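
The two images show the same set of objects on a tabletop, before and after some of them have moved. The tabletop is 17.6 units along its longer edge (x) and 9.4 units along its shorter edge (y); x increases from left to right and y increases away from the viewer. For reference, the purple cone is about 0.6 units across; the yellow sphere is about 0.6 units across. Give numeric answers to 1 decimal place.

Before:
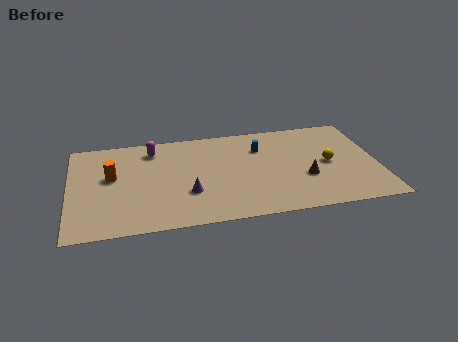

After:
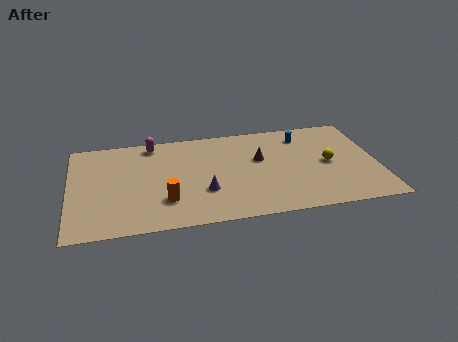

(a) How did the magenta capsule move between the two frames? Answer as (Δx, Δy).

(0.0, 0.6)

From the two frames, the magenta capsule sits at roughly (4.8, 7.7) before and (4.8, 8.3) after.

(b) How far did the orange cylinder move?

4.1

The orange cylinder moved from about (2.4, 5.4) to (5.4, 2.6), a distance of √(3.0² + 2.8²) ≈ 4.1.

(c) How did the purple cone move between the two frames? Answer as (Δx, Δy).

(0.9, 0.0)

The purple cone was at about (6.7, 3.1) and moved to about (7.6, 3.1).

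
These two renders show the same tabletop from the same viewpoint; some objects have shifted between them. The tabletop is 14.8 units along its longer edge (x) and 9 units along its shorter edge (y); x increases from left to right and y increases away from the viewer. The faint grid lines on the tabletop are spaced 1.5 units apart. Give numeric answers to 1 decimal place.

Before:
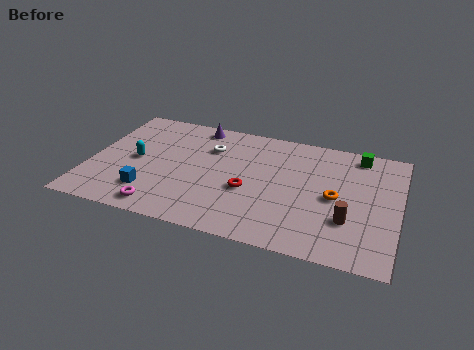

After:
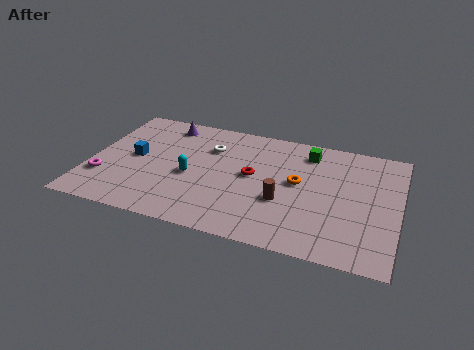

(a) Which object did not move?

the white torus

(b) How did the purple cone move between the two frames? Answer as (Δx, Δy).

(-1.5, -0.3)

The purple cone started near (4.8, 8.0) and ended near (3.3, 7.7).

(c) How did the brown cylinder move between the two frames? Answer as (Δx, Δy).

(-3.1, 0.5)

From the two frames, the brown cylinder sits at roughly (12.5, 2.8) before and (9.4, 3.3) after.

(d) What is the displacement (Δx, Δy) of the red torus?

(0.1, 1.2)

From the two frames, the red torus sits at roughly (7.7, 3.6) before and (7.8, 4.8) after.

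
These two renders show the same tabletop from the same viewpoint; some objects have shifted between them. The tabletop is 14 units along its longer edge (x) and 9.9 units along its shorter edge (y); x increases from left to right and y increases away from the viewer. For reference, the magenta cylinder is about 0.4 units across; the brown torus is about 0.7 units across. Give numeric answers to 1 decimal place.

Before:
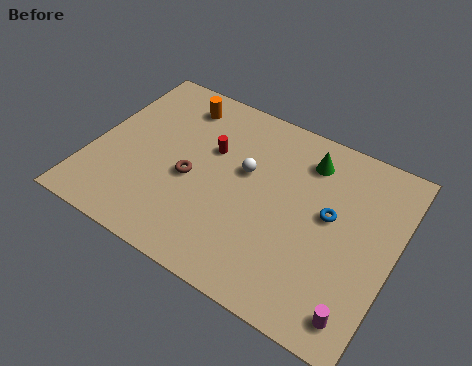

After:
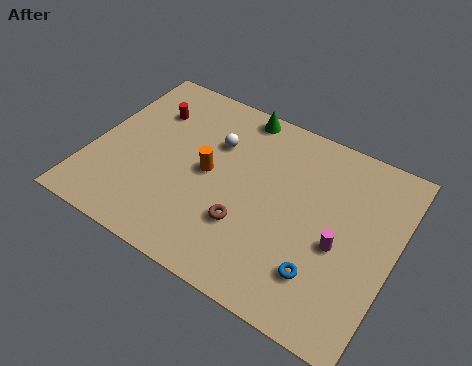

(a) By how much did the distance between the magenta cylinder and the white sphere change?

-0.7

Before: roughly 7.4 units apart; after: 6.7. That's 0.7 units closer together.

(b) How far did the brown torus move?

3.0

The brown torus moved from about (4.7, 4.3) to (7.5, 3.1), a distance of √(2.8² + 1.2²) ≈ 3.0.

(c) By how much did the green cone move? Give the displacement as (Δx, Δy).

(-3.4, 1.1)

The green cone was at about (9.6, 7.9) and moved to about (6.2, 9.0).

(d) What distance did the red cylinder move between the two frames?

3.2

From (5.3, 6.3) to (2.2, 7.2), the red cylinder covered √(3.1² + 0.9²) ≈ 3.2 units.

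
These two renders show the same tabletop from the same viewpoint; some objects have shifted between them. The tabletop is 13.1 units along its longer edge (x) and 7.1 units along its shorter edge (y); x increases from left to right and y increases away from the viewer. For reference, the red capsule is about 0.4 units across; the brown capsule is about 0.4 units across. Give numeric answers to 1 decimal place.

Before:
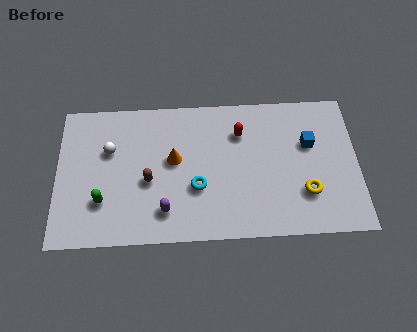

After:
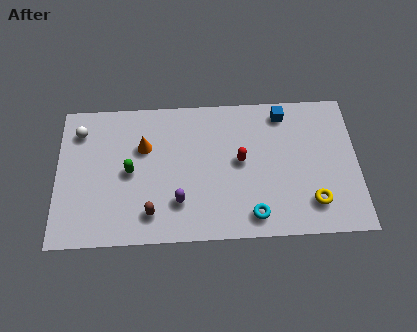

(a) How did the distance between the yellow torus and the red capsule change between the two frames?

-0.4

Before: roughly 4.2 units apart; after: 3.8. That's 0.4 units closer together.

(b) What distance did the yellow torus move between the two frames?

0.6

From (10.8, 2.1) to (11.1, 1.6), the yellow torus covered √(0.3² + 0.5²) ≈ 0.6 units.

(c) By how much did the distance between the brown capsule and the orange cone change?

+1.8

They were about 1.5 units apart before and 3.3 after — 1.8 units further apart.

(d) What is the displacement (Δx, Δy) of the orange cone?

(-1.3, 0.7)

The orange cone started near (5.1, 4.0) and ended near (3.8, 4.7).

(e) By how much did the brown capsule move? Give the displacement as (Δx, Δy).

(0.1, -1.6)

From the two frames, the brown capsule sits at roughly (4.0, 3.0) before and (4.1, 1.4) after.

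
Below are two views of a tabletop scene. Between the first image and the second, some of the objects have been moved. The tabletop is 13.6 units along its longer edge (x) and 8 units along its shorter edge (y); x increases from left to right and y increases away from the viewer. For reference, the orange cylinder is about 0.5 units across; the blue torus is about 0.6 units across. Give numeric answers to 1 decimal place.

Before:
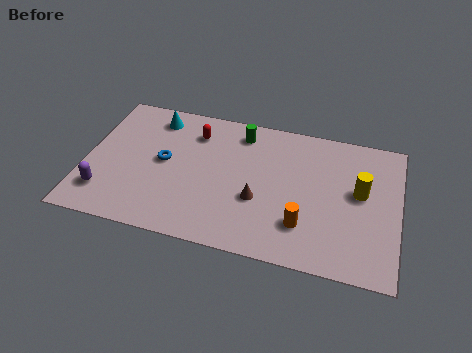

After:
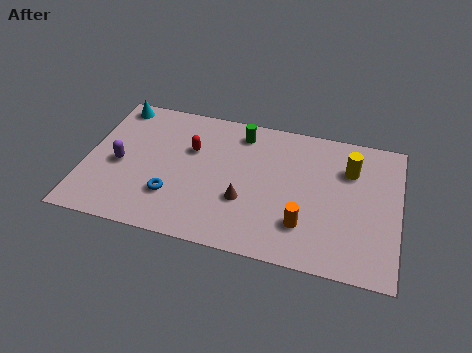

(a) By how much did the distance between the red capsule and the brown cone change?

-0.9

Before: roughly 4.4 units apart; after: 3.5. That's 0.9 units closer together.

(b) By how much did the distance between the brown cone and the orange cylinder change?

+0.5

Before: roughly 2.2 units apart; after: 2.7. That's 0.5 units further apart.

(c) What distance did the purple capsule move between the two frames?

1.9

From (1.0, 1.8) to (1.5, 3.6), the purple capsule covered √(0.5² + 1.8²) ≈ 1.9 units.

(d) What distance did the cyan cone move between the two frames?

1.8

The cyan cone was near (2.8, 6.7) before and (1.0, 7.1) after, so it travelled √(1.8² + 0.4²) ≈ 1.8 units.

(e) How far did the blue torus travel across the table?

2.0

The blue torus was near (3.4, 4.2) before and (3.9, 2.3) after, so it travelled √(0.5² + 1.9²) ≈ 2.0 units.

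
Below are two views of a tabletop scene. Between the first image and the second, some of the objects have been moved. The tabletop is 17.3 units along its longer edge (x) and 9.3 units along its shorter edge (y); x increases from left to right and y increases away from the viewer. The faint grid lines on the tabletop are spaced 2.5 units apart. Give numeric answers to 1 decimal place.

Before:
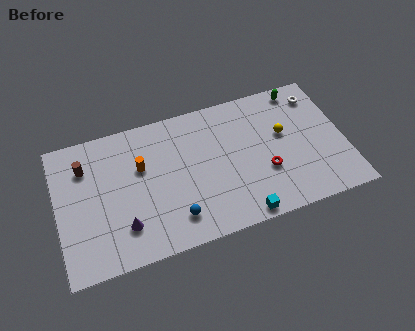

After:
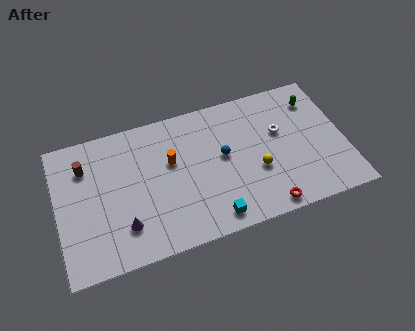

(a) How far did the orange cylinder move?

1.8

The orange cylinder was near (5.1, 5.9) before and (6.9, 5.7) after, so it travelled √(1.8² + 0.2²) ≈ 1.8 units.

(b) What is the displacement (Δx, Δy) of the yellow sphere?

(-1.8, -2.0)

The yellow sphere started near (13.7, 5.5) and ended near (11.9, 3.5).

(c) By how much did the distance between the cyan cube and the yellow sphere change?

-1.9

They were about 5.6 units apart before and 3.7 after — 1.9 units closer together.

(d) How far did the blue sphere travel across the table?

4.5

The blue sphere moved from about (6.8, 1.9) to (10.0, 5.1), a distance of √(3.2² + 3.2²) ≈ 4.5.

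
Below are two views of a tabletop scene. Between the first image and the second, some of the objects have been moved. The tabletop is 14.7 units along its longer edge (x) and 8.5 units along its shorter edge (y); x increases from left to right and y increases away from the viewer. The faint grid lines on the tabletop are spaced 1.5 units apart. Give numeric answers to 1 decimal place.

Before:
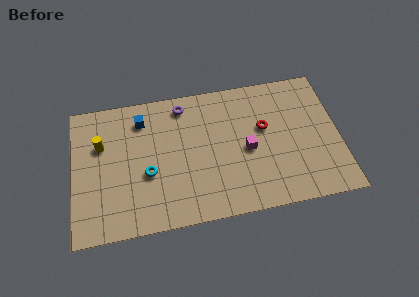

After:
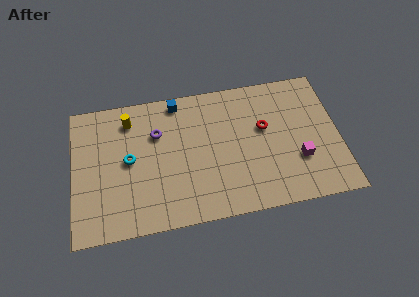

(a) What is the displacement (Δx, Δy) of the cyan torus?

(-1.0, 1.0)

The cyan torus was at about (4.1, 3.4) and moved to about (3.1, 4.4).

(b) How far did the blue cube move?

2.2

From (3.9, 6.8) to (5.9, 7.6), the blue cube covered √(2.0² + 0.8²) ≈ 2.2 units.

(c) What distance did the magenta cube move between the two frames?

3.0

From (9.6, 3.9) to (12.4, 2.8), the magenta cube covered √(2.8² + 1.1²) ≈ 3.0 units.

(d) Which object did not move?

the red torus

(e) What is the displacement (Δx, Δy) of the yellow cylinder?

(1.6, 1.3)

From the two frames, the yellow cylinder sits at roughly (1.6, 5.6) before and (3.2, 6.9) after.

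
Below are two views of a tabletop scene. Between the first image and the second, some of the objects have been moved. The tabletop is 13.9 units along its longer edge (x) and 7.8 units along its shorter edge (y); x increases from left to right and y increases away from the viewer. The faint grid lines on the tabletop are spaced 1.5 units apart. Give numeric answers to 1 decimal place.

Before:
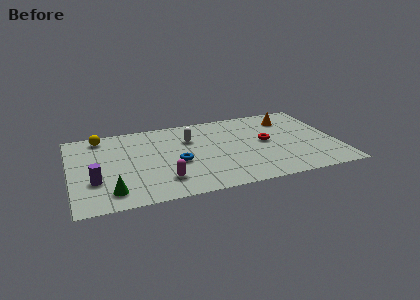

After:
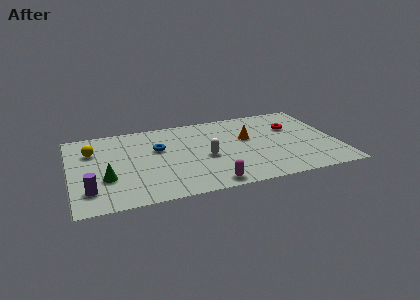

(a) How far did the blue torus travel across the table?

1.8

From (5.5, 3.3) to (4.6, 4.9), the blue torus covered √(0.9² + 1.6²) ≈ 1.8 units.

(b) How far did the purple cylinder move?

0.9

The purple cylinder was near (1.2, 2.6) before and (0.9, 1.8) after, so it travelled √(0.3² + 0.8²) ≈ 0.9 units.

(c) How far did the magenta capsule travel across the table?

2.5

From (4.7, 1.8) to (7.0, 0.8), the magenta capsule covered √(2.3² + 1.0²) ≈ 2.5 units.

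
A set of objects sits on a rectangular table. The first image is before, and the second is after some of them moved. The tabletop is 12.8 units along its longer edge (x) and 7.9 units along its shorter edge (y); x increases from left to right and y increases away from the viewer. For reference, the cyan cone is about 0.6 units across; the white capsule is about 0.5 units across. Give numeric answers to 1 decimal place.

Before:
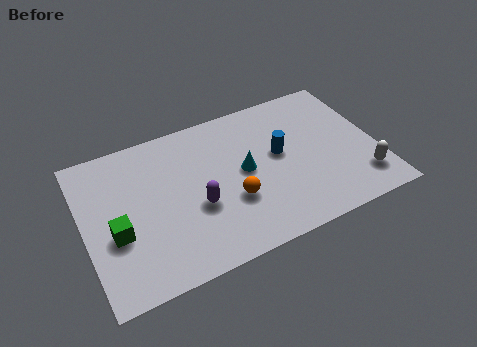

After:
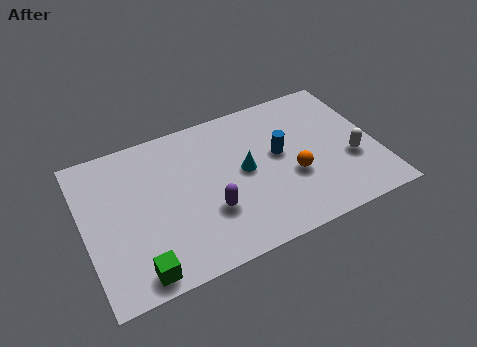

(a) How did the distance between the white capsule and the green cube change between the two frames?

-0.9

The distance was about 10.7 in the first image and 9.8 in the second, so they moved 0.9 units closer together.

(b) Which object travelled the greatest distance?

the orange sphere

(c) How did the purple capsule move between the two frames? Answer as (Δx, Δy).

(0.5, -0.5)

From the two frames, the purple capsule sits at roughly (4.8, 3.1) before and (5.3, 2.6) after.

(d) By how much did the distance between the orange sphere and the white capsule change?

-3.1

They were about 5.7 units apart before and 2.6 after — 3.1 units closer together.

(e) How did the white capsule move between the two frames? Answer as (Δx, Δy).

(-0.3, 1.2)

The white capsule started near (11.9, 1.7) and ended near (11.6, 2.9).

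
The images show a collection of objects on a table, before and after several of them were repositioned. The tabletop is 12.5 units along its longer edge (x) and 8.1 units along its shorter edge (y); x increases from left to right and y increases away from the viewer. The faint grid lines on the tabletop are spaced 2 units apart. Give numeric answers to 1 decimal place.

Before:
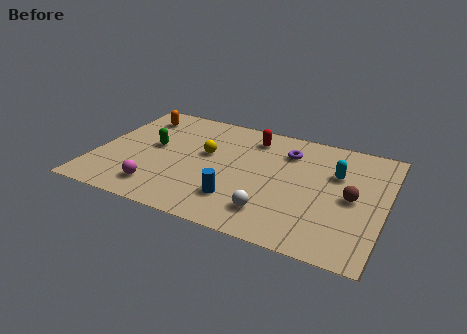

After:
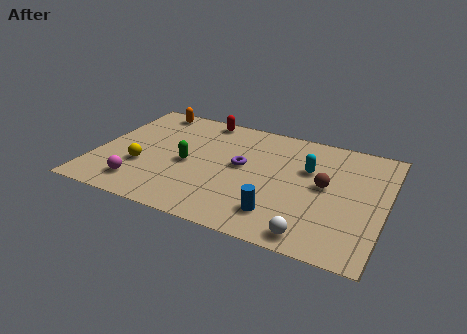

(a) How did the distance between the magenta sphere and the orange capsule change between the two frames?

+0.5

Before: roughly 5.2 units apart; after: 5.7. That's 0.5 units further apart.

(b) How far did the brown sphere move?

1.3

The brown sphere moved from about (11.1, 3.9) to (9.9, 4.3), a distance of √(1.2² + 0.4²) ≈ 1.3.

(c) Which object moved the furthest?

the yellow sphere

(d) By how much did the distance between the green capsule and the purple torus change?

-3.5

The distance was about 5.9 in the first image and 2.4 in the second, so they moved 3.5 units closer together.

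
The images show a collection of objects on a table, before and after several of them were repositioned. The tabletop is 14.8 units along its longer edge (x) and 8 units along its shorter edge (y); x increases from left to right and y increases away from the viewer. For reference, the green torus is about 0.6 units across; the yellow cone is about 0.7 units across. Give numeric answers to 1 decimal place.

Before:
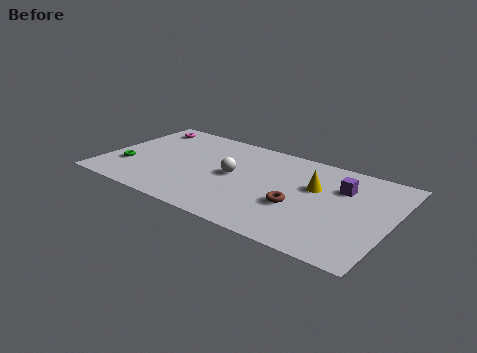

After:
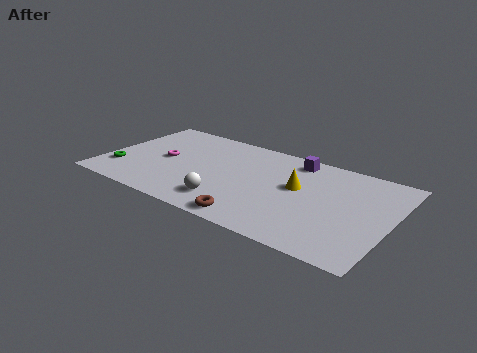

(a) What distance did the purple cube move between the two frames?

2.9

The purple cube moved from about (12.1, 5.6) to (9.5, 6.9), a distance of √(2.6² + 1.3²) ≈ 2.9.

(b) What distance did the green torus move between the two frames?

0.5

The green torus moved from about (1.3, 2.5) to (1.0, 2.1), a distance of √(0.3² + 0.4²) ≈ 0.5.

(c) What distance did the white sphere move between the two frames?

2.4

From (6.7, 4.1) to (6.8, 1.7), the white sphere covered √(0.1² + 2.4²) ≈ 2.4 units.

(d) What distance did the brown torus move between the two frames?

2.8

The brown torus moved from about (10.2, 3.0) to (8.3, 0.9), a distance of √(1.9² + 2.1²) ≈ 2.8.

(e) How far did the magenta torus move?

3.1

From (1.4, 6.7) to (3.0, 4.0), the magenta torus covered √(1.6² + 2.7²) ≈ 3.1 units.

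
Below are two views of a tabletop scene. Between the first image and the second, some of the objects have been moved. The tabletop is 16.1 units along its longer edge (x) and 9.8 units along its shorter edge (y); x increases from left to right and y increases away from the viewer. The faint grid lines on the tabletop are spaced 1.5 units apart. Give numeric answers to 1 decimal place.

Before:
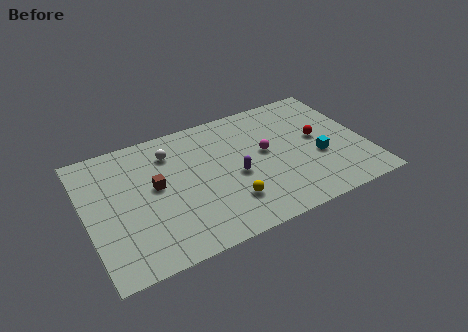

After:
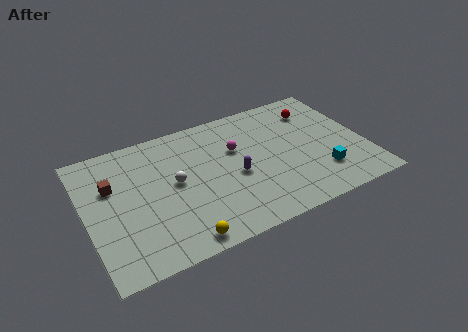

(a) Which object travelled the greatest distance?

the yellow sphere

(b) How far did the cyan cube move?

1.3

The cyan cube moved from about (13.3, 3.8) to (13.3, 2.5), a distance of √(0.0² + 1.3²) ≈ 1.3.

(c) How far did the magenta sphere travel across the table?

1.8

The magenta sphere moved from about (10.4, 5.4) to (8.8, 6.3), a distance of √(1.6² + 0.9²) ≈ 1.8.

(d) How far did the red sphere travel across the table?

2.3

The red sphere was near (13.5, 5.3) before and (13.7, 7.6) after, so it travelled √(0.2² + 2.3²) ≈ 2.3 units.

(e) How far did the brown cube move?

2.6

The brown cube was near (4.0, 5.4) before and (1.6, 6.4) after, so it travelled √(2.4² + 1.0²) ≈ 2.6 units.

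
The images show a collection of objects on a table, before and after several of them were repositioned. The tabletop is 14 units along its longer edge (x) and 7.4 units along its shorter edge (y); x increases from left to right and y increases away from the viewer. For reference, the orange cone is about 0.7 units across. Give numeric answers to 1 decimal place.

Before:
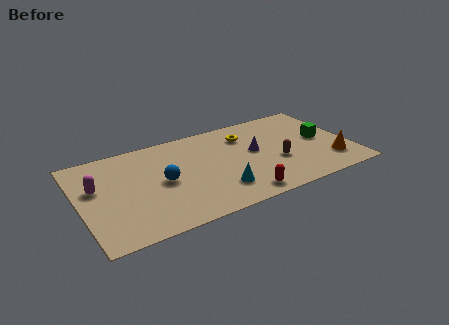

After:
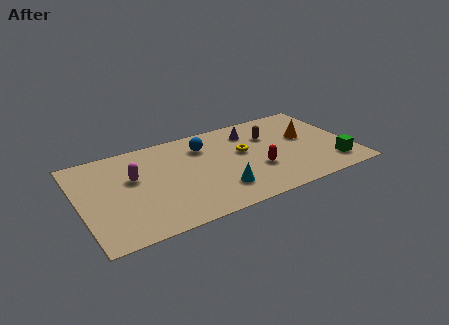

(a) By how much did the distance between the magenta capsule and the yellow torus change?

-2.3

The distance was about 8.0 in the first image and 5.7 in the second, so they moved 2.3 units closer together.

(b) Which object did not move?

the cyan cone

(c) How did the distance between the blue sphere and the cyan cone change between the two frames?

+0.6

They were about 3.2 units apart before and 3.8 after — 0.6 units further apart.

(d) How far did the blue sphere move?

3.1

The blue sphere moved from about (4.2, 3.6) to (6.6, 5.6), a distance of √(2.4² + 2.0²) ≈ 3.1.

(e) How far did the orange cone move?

2.7

From (12.8, 1.8) to (11.8, 4.3), the orange cone covered √(1.0² + 2.5²) ≈ 2.7 units.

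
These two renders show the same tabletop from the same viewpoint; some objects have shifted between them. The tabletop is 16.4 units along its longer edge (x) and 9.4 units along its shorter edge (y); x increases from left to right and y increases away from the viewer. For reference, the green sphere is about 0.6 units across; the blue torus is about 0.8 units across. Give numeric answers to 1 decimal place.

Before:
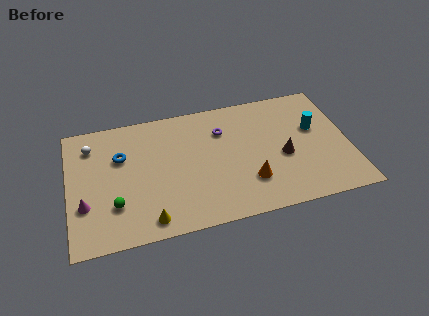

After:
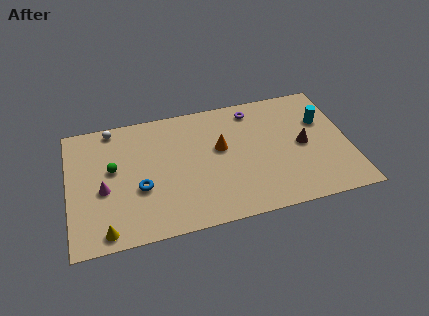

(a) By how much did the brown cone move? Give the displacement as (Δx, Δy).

(1.2, 0.6)

From the two frames, the brown cone sits at roughly (12.5, 4.0) before and (13.7, 4.6) after.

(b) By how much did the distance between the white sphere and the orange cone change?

-3.3

They were about 10.2 units apart before and 6.9 after — 3.3 units closer together.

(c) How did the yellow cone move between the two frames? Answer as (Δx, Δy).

(-2.5, -0.2)

From the two frames, the yellow cone sits at roughly (4.5, 1.2) before and (2.0, 1.0) after.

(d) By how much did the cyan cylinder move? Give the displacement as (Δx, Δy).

(0.5, 0.5)

The cyan cylinder was at about (14.5, 5.7) and moved to about (15.0, 6.2).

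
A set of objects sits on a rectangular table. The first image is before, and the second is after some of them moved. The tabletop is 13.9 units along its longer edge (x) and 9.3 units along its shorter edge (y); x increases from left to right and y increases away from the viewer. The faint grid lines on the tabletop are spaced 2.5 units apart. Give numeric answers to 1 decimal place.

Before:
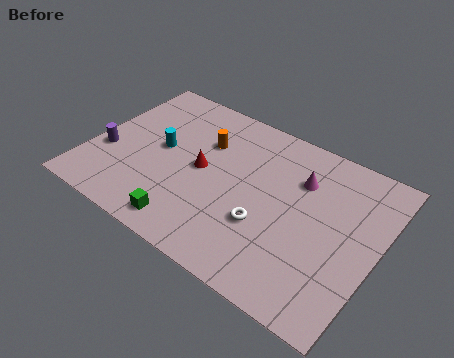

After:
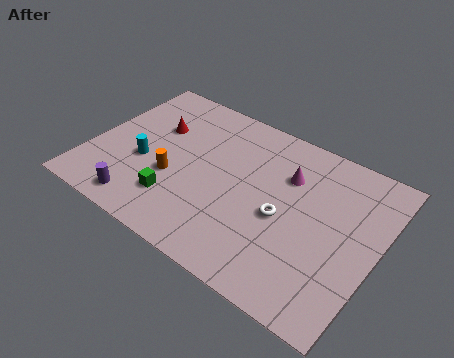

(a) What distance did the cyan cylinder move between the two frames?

1.3

From (3.3, 4.9) to (2.7, 3.7), the cyan cylinder covered √(0.6² + 1.2²) ≈ 1.3 units.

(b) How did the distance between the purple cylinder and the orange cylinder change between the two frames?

-2.7

The distance was about 5.2 in the first image and 2.5 in the second, so they moved 2.7 units closer together.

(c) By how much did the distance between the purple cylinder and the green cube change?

-3.1

They were about 5.0 units apart before and 1.9 after — 3.1 units closer together.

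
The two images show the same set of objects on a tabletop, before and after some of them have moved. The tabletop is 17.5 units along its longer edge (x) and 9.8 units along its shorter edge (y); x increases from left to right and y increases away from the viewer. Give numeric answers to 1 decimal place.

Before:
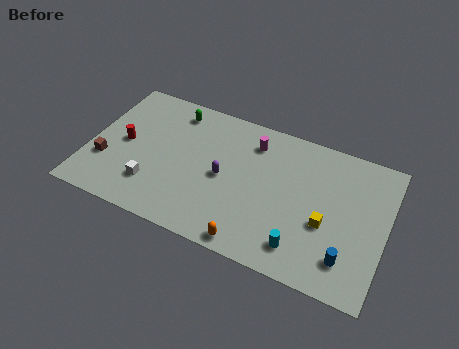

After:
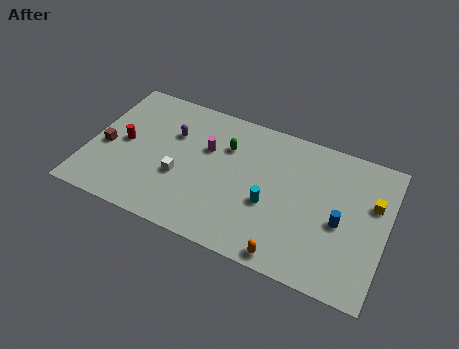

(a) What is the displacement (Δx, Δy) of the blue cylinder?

(-0.6, 2.2)

The blue cylinder was at about (15.5, 2.1) and moved to about (14.9, 4.3).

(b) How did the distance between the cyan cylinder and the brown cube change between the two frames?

-2.1

They were about 11.9 units apart before and 9.8 after — 2.1 units closer together.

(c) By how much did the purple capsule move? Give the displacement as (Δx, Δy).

(-3.3, 1.9)

The purple capsule started near (8.0, 4.7) and ended near (4.7, 6.6).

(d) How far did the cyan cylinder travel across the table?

3.0

The cyan cylinder was near (12.9, 1.8) before and (10.8, 3.9) after, so it travelled √(2.1² + 2.1²) ≈ 3.0 units.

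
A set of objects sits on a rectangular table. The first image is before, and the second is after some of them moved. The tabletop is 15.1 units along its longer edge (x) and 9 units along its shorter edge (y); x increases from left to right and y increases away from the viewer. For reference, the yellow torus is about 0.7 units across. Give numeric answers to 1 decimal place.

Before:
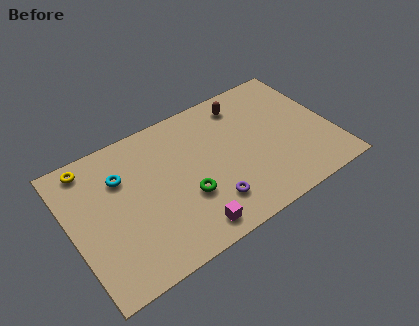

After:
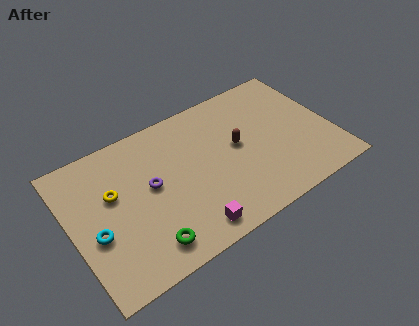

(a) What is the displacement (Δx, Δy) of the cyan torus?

(-1.9, -2.7)

The cyan torus was at about (3.1, 6.3) and moved to about (1.2, 3.6).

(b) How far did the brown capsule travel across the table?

2.7

The brown capsule moved from about (10.5, 7.5) to (9.7, 4.9), a distance of √(0.8² + 2.6²) ≈ 2.7.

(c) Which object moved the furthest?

the purple torus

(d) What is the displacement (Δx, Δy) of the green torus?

(-2.6, -1.7)

From the two frames, the green torus sits at roughly (6.4, 3.2) before and (3.8, 1.5) after.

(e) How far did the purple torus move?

4.1

From (7.6, 2.1) to (4.6, 4.9), the purple torus covered √(3.0² + 2.8²) ≈ 4.1 units.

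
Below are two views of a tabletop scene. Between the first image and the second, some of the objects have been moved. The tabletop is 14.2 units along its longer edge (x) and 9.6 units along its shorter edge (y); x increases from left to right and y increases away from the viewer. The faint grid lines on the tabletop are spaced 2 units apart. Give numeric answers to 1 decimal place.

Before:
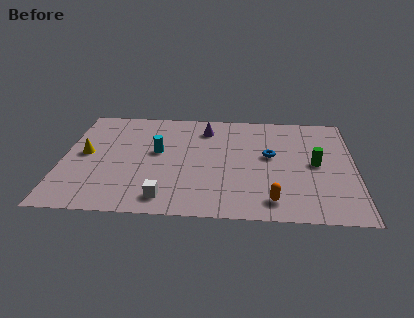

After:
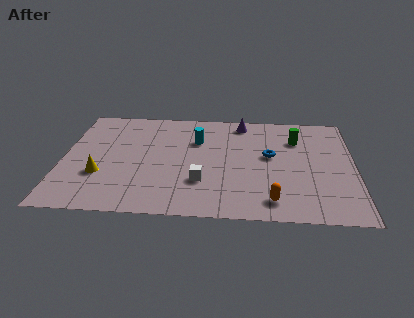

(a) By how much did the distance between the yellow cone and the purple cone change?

+2.2

They were about 6.4 units apart before and 8.6 after — 2.2 units further apart.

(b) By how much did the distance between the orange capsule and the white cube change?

-1.4

Before: roughly 5.1 units apart; after: 3.7. That's 1.4 units closer together.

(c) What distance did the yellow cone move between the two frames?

2.0

The yellow cone moved from about (1.1, 5.0) to (1.9, 3.2), a distance of √(0.8² + 1.8²) ≈ 2.0.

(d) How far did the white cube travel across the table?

2.3

The white cube was near (5.1, 1.4) before and (6.8, 2.9) after, so it travelled √(1.7² + 1.5²) ≈ 2.3 units.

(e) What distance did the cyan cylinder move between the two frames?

2.2

The cyan cylinder moved from about (4.6, 5.4) to (6.5, 6.6), a distance of √(1.9² + 1.2²) ≈ 2.2.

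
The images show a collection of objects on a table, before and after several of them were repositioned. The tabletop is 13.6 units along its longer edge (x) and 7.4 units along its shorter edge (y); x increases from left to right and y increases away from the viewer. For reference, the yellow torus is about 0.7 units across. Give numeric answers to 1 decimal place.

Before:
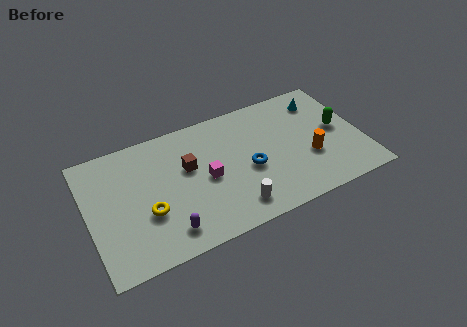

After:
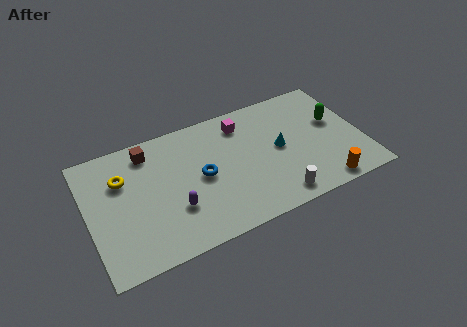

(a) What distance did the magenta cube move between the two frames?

3.3

The magenta cube was near (5.8, 3.5) before and (7.9, 6.0) after, so it travelled √(2.1² + 2.5²) ≈ 3.3 units.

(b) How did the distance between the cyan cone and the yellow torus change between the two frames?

-1.8

The distance was about 9.6 in the first image and 7.8 in the second, so they moved 1.8 units closer together.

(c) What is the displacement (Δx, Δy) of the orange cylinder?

(0.4, -1.9)

The orange cylinder was at about (10.9, 2.7) and moved to about (11.3, 0.8).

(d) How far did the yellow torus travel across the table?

2.6

The yellow torus moved from about (2.8, 2.7) to (1.8, 5.1), a distance of √(1.0² + 2.4²) ≈ 2.6.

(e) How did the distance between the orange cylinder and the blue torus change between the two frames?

+3.4

They were about 3.0 units apart before and 6.4 after — 3.4 units further apart.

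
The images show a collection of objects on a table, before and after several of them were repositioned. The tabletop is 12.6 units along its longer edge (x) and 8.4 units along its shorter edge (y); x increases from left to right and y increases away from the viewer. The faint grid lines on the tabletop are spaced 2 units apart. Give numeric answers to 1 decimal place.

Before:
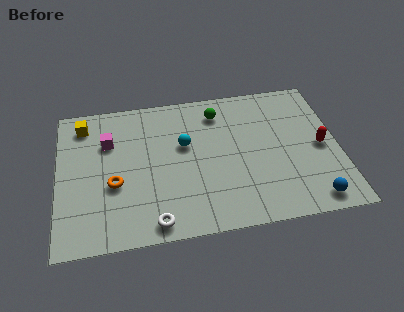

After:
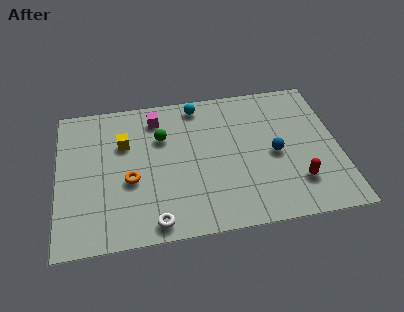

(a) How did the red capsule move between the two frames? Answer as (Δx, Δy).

(-1.2, -1.9)

The red capsule was at about (11.8, 4.0) and moved to about (10.6, 2.1).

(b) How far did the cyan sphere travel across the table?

2.4

The cyan sphere moved from about (5.7, 5.1) to (6.4, 7.4), a distance of √(0.7² + 2.3²) ≈ 2.4.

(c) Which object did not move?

the white torus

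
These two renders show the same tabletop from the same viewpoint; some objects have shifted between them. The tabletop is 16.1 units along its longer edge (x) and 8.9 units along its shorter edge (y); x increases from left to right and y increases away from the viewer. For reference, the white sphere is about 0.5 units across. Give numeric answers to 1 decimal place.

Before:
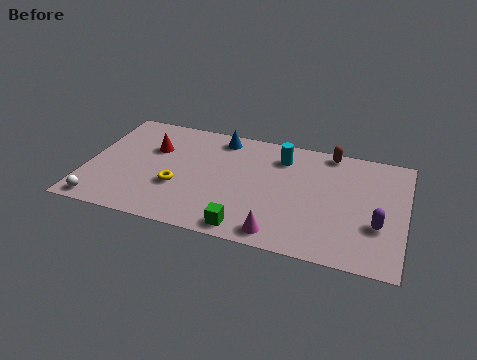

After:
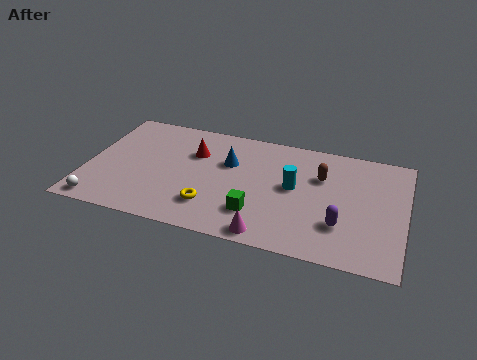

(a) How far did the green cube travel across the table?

1.4

The green cube moved from about (8.4, 1.0) to (8.8, 2.3), a distance of √(0.4² + 1.3²) ≈ 1.4.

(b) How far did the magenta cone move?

0.5

The magenta cone moved from about (10.0, 1.1) to (9.5, 0.9), a distance of √(0.5² + 0.2²) ≈ 0.5.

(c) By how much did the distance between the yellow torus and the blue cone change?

-1.2

The distance was about 4.8 in the first image and 3.6 in the second, so they moved 1.2 units closer together.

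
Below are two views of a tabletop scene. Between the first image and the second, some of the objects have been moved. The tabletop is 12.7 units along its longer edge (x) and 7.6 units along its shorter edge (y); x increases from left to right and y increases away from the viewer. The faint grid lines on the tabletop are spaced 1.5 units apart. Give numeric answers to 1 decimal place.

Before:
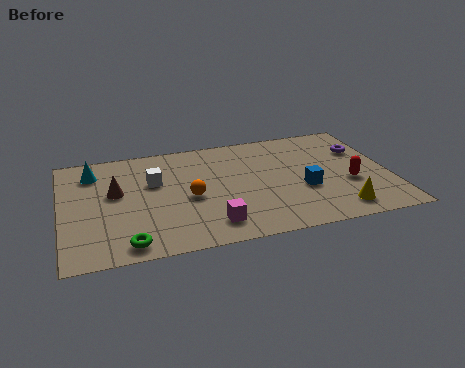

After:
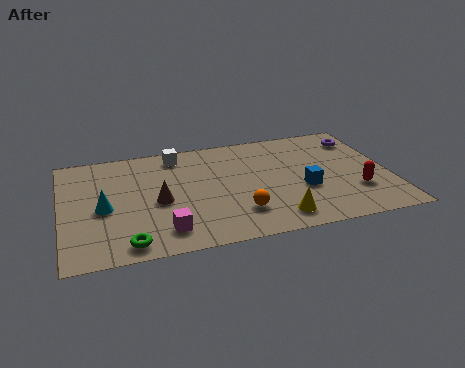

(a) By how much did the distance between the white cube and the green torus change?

+1.9

The distance was about 4.1 in the first image and 6.0 in the second, so they moved 1.9 units further apart.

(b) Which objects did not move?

the green torus and the blue cube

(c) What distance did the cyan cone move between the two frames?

2.6

From (1.3, 6.0) to (1.6, 3.4), the cyan cone covered √(0.3² + 2.6²) ≈ 2.6 units.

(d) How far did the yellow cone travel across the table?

2.4

The yellow cone moved from about (10.5, 1.2) to (8.1, 1.2), a distance of √(2.4² + 0.0²) ≈ 2.4.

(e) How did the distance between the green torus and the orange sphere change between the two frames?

+0.9

The distance was about 3.5 in the first image and 4.4 in the second, so they moved 0.9 units further apart.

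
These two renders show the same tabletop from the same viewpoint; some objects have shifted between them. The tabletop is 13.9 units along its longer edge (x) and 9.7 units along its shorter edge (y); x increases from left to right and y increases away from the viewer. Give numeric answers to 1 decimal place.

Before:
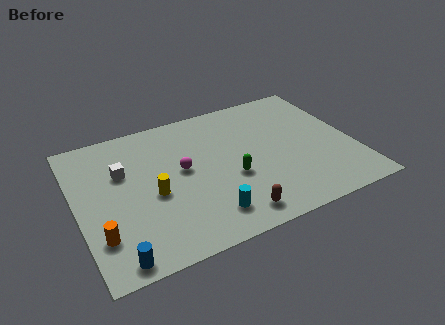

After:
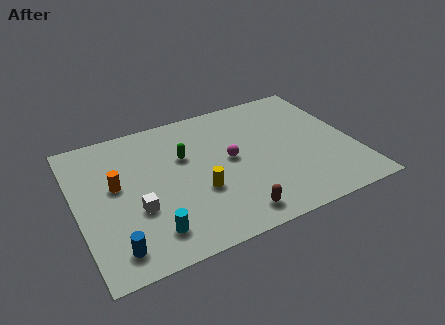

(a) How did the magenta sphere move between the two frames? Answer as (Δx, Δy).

(2.4, -0.2)

The magenta sphere started near (5.3, 5.3) and ended near (7.7, 5.1).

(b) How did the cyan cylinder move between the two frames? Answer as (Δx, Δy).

(-2.8, 0.0)

The cyan cylinder was at about (6.1, 1.8) and moved to about (3.3, 1.8).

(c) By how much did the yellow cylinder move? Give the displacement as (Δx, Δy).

(2.2, -0.7)

The yellow cylinder was at about (3.7, 4.2) and moved to about (5.9, 3.5).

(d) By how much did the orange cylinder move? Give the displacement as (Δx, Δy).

(1.1, 3.0)

The orange cylinder was at about (0.9, 2.5) and moved to about (2.0, 5.5).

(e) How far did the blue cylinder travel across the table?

0.6

The blue cylinder was near (1.5, 0.9) before and (1.5, 1.5) after, so it travelled √(0.0² + 0.6²) ≈ 0.6 units.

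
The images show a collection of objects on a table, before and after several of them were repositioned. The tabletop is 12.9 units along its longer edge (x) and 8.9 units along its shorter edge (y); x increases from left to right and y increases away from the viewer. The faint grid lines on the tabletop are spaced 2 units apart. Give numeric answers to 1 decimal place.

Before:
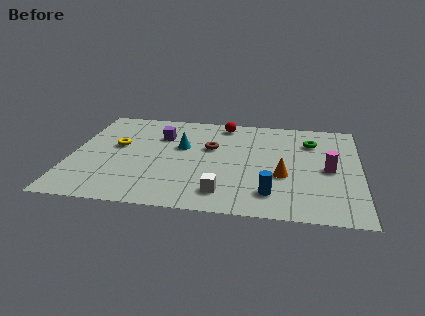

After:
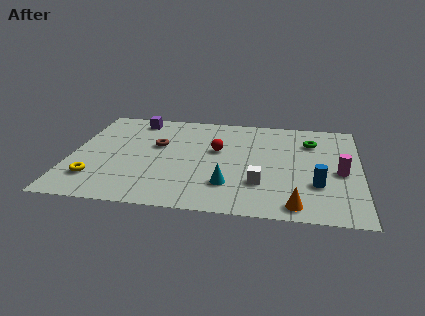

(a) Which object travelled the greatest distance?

the cyan cone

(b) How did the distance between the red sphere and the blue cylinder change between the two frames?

-1.3

They were about 6.4 units apart before and 5.1 after — 1.3 units closer together.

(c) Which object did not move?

the green torus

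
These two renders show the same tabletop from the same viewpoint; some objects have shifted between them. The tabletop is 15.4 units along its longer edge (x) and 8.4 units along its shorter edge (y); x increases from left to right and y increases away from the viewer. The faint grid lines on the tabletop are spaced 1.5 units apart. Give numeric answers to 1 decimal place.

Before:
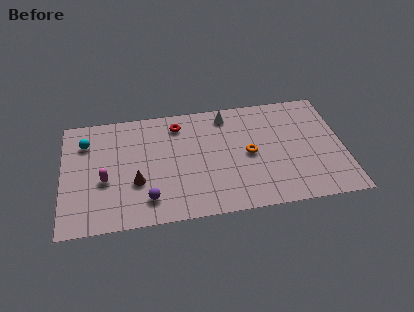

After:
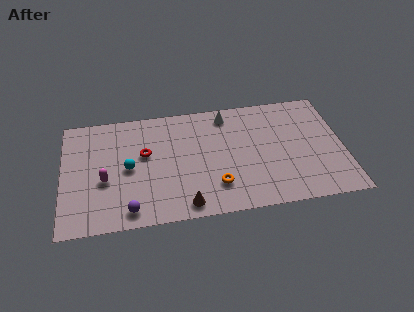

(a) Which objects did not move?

the white cone and the magenta capsule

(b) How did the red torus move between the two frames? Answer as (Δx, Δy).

(-1.9, -1.9)

The red torus was at about (6.4, 6.9) and moved to about (4.5, 5.0).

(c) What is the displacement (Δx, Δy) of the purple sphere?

(-1.0, -0.6)

The purple sphere was at about (4.6, 1.7) and moved to about (3.6, 1.1).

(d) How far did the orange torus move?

2.8

The orange torus moved from about (10.2, 4.1) to (8.3, 2.1), a distance of √(1.9² + 2.0²) ≈ 2.8.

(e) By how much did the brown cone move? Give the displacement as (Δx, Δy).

(2.6, -2.0)

From the two frames, the brown cone sits at roughly (4.0, 3.0) before and (6.6, 1.0) after.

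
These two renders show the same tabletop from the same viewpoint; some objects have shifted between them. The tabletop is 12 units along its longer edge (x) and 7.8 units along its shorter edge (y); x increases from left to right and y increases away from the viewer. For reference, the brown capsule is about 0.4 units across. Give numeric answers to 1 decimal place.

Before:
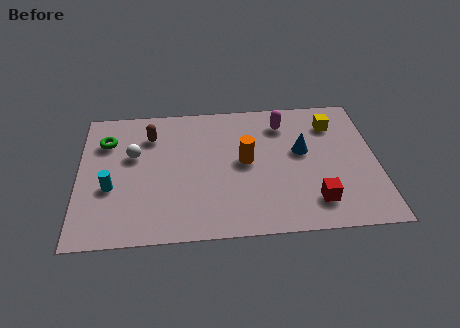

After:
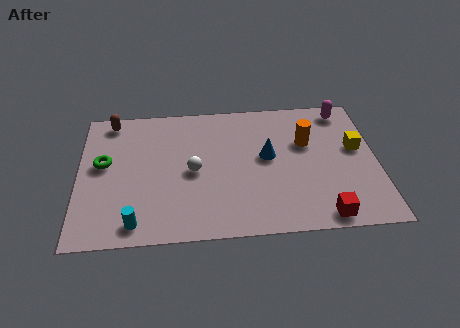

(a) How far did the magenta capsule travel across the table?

2.6

The magenta capsule was near (8.3, 6.2) before and (10.8, 6.8) after, so it travelled √(2.5² + 0.6²) ≈ 2.6 units.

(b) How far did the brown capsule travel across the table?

1.9

From (2.9, 5.9) to (1.3, 6.9), the brown capsule covered √(1.6² + 1.0²) ≈ 1.9 units.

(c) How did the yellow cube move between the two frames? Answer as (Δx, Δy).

(0.9, -1.5)

The yellow cube was at about (10.3, 6.0) and moved to about (11.2, 4.5).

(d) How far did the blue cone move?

1.4

The blue cone was near (9.0, 4.5) before and (7.6, 4.3) after, so it travelled √(1.4² + 0.2²) ≈ 1.4 units.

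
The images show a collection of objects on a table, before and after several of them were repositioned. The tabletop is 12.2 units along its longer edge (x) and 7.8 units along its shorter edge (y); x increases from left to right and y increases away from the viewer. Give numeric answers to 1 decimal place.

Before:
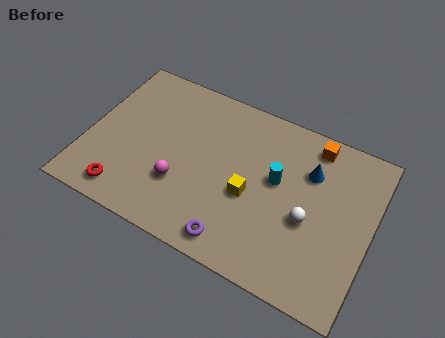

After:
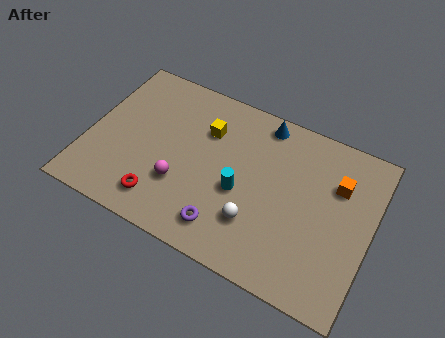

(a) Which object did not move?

the magenta sphere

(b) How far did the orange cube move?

1.8

The orange cube was near (9.4, 6.8) before and (10.6, 5.4) after, so it travelled √(1.2² + 1.4²) ≈ 1.8 units.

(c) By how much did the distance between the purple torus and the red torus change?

-2.0

They were about 4.8 units apart before and 2.8 after — 2.0 units closer together.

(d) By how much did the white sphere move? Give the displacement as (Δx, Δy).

(-2.1, -1.1)

The white sphere started near (9.6, 3.3) and ended near (7.5, 2.2).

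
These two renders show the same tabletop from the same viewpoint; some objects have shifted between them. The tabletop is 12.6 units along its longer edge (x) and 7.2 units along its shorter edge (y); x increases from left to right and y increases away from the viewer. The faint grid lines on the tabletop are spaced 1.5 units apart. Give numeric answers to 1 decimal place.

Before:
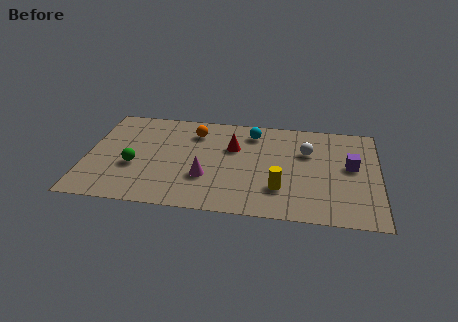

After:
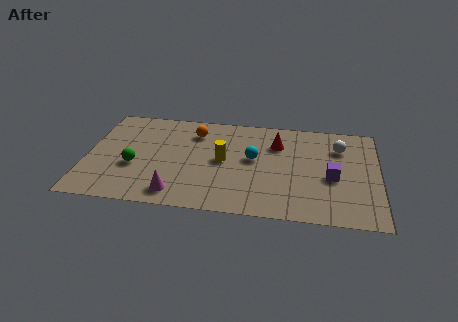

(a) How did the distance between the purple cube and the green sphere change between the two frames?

-0.9

The distance was about 9.4 in the first image and 8.5 in the second, so they moved 0.9 units closer together.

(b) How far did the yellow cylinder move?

3.0

From (8.4, 2.0) to (5.9, 3.7), the yellow cylinder covered √(2.5² + 1.7²) ≈ 3.0 units.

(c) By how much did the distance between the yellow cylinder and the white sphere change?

+2.2

They were about 3.0 units apart before and 5.2 after — 2.2 units further apart.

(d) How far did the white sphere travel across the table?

1.5

The white sphere was near (9.5, 4.8) before and (10.9, 5.3) after, so it travelled √(1.4² + 0.5²) ≈ 1.5 units.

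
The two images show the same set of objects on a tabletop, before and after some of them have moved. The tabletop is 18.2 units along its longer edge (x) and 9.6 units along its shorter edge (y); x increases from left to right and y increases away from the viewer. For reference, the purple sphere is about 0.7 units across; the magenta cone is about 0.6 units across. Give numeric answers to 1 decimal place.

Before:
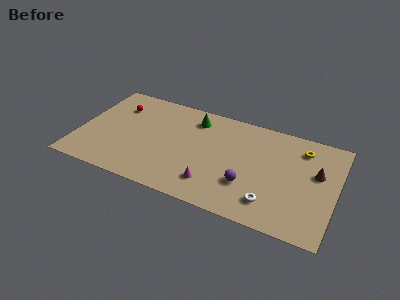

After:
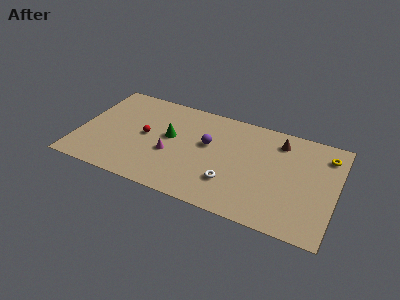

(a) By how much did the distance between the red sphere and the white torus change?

-5.9

They were about 12.6 units apart before and 6.7 after — 5.9 units closer together.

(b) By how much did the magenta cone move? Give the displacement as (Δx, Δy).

(-3.2, 1.7)

The magenta cone started near (9.8, 2.1) and ended near (6.6, 3.8).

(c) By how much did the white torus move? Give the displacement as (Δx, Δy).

(-2.9, 0.7)

The white torus was at about (13.9, 2.0) and moved to about (11.0, 2.7).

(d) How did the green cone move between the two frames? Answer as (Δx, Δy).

(-1.5, -2.4)

From the two frames, the green cone sits at roughly (7.9, 7.8) before and (6.4, 5.4) after.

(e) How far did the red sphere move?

3.2

The red sphere was near (2.4, 7.1) before and (4.7, 4.9) after, so it travelled √(2.3² + 2.2²) ≈ 3.2 units.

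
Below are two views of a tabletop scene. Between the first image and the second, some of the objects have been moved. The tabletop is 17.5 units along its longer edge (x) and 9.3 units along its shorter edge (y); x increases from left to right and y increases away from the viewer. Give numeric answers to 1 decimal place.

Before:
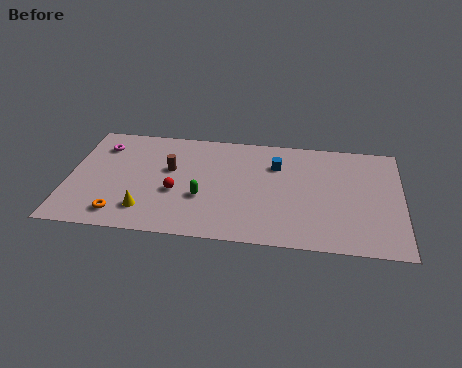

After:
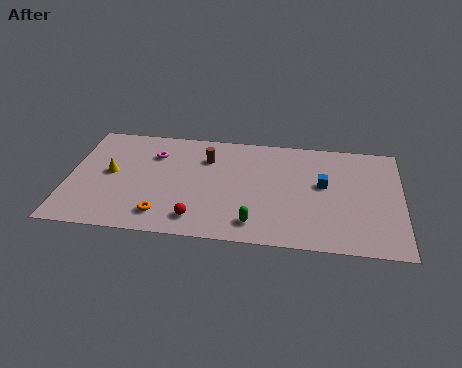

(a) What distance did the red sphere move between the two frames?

2.4

The red sphere moved from about (5.7, 3.7) to (6.9, 1.6), a distance of √(1.2² + 2.1²) ≈ 2.4.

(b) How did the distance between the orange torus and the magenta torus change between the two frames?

-0.7

Before: roughly 5.8 units apart; after: 5.1. That's 0.7 units closer together.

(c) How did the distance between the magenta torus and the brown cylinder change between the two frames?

-1.2

They were about 4.0 units apart before and 2.8 after — 1.2 units closer together.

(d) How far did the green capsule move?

3.3

The green capsule moved from about (7.1, 3.4) to (9.9, 1.6), a distance of √(2.8² + 1.8²) ≈ 3.3.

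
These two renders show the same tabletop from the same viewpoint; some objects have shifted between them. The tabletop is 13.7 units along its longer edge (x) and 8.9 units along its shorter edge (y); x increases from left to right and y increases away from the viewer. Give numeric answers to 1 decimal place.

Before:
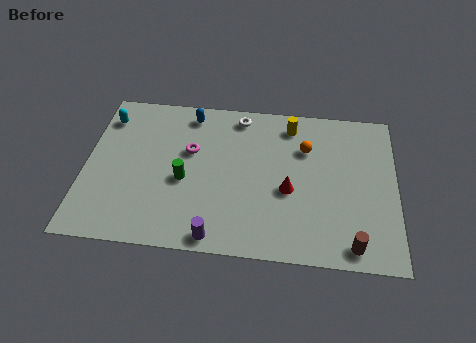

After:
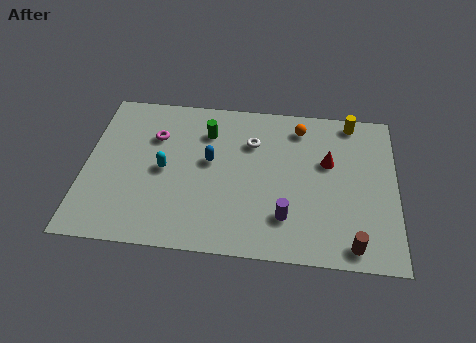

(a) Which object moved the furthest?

the cyan capsule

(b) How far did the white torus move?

1.6

From (6.7, 7.8) to (7.3, 6.3), the white torus covered √(0.6² + 1.5²) ≈ 1.6 units.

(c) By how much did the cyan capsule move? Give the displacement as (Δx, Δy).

(2.7, -2.8)

The cyan capsule was at about (0.8, 7.1) and moved to about (3.5, 4.3).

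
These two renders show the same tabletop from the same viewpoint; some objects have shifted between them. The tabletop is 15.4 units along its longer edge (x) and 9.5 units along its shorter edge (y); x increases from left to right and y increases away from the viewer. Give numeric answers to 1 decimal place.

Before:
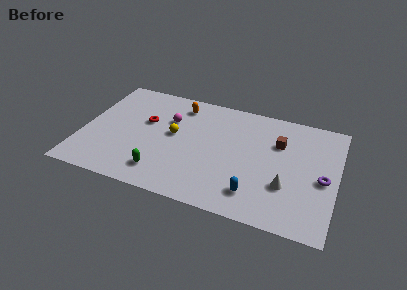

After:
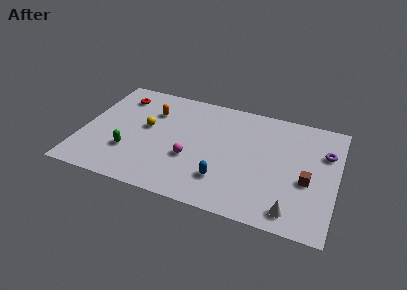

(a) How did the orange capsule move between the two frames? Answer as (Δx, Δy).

(-1.6, -1.1)

The orange capsule started near (5.6, 7.9) and ended near (4.0, 6.8).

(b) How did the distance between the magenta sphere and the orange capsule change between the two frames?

+2.7

The distance was about 1.6 in the first image and 4.3 in the second, so they moved 2.7 units further apart.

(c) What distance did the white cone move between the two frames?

1.9

The white cone moved from about (12.5, 3.1) to (13.0, 1.3), a distance of √(0.5² + 1.8²) ≈ 1.9.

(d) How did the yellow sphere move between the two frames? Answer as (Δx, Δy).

(-1.7, 0.1)

The yellow sphere started near (5.5, 5.2) and ended near (3.8, 5.3).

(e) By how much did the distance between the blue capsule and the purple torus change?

+2.5

The distance was about 4.6 in the first image and 7.1 in the second, so they moved 2.5 units further apart.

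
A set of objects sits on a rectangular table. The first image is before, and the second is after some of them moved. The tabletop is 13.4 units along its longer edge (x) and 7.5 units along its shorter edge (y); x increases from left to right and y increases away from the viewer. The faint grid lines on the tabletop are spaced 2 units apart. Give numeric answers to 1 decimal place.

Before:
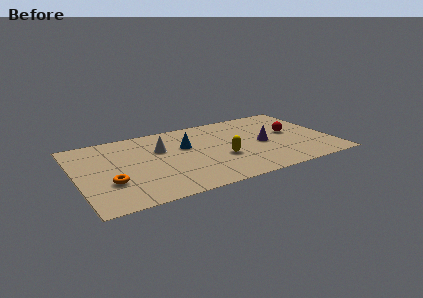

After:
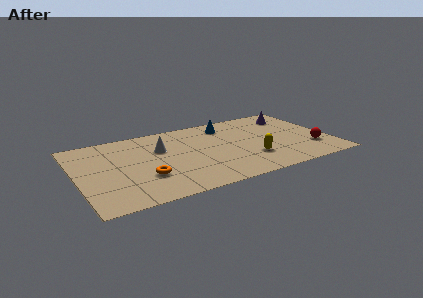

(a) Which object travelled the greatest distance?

the purple cone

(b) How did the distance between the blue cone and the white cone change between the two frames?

+2.6

They were about 1.3 units apart before and 3.9 after — 2.6 units further apart.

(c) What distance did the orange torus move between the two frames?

1.8

From (1.6, 2.5) to (3.4, 2.4), the orange torus covered √(1.8² + 0.1²) ≈ 1.8 units.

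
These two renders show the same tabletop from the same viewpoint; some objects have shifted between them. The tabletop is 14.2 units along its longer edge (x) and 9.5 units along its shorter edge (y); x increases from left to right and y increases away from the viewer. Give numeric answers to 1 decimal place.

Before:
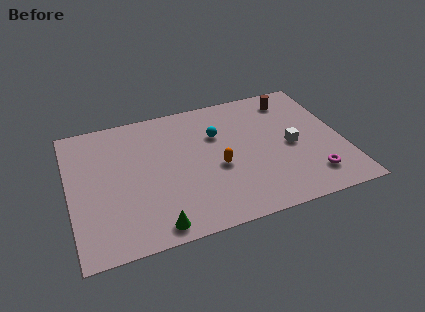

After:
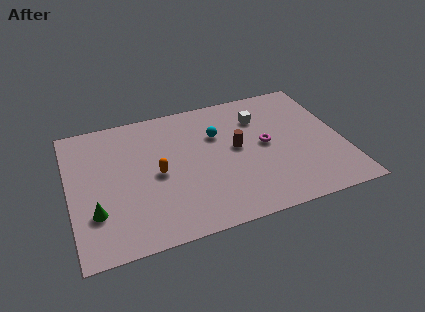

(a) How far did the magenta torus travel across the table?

3.7

The magenta torus was near (12.3, 1.9) before and (10.2, 4.9) after, so it travelled √(2.1² + 3.0²) ≈ 3.7 units.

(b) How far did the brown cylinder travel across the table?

4.3

The brown cylinder was near (11.9, 7.9) before and (8.7, 5.1) after, so it travelled √(3.2² + 2.8²) ≈ 4.3 units.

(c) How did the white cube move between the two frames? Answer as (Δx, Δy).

(-1.4, 2.6)

The white cube started near (11.5, 4.4) and ended near (10.1, 7.0).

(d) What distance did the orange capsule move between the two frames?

3.1

The orange capsule was near (7.6, 4.0) before and (4.5, 4.5) after, so it travelled √(3.1² + 0.5²) ≈ 3.1 units.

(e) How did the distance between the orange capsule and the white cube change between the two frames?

+2.2

Before: roughly 3.9 units apart; after: 6.1. That's 2.2 units further apart.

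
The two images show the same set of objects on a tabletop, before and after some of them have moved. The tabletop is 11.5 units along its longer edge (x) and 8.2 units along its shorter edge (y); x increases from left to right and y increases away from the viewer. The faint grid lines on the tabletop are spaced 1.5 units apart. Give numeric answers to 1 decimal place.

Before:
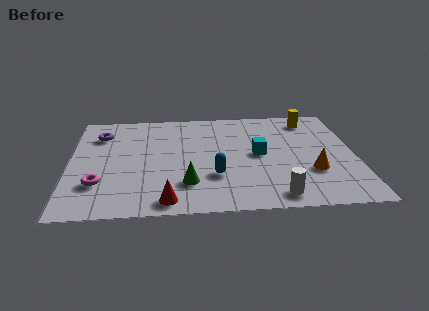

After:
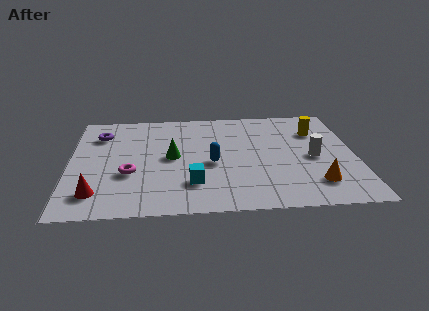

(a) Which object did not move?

the purple torus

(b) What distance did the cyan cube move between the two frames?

3.4

The cyan cube was near (7.6, 4.2) before and (4.9, 2.1) after, so it travelled √(2.7² + 2.1²) ≈ 3.4 units.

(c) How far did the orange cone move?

0.9

The orange cone moved from about (9.7, 2.7) to (9.8, 1.8), a distance of √(0.1² + 0.9²) ≈ 0.9.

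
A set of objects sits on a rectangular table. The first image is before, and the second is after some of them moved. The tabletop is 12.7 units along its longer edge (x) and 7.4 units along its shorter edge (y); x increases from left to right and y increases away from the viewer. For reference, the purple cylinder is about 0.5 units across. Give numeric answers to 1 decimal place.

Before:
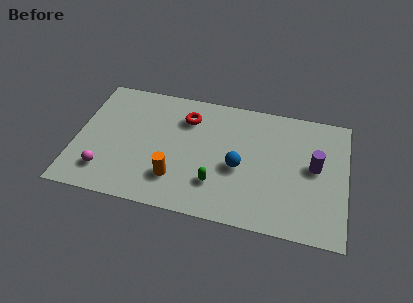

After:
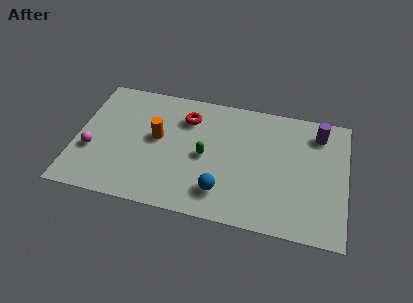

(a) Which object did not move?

the red torus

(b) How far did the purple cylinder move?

2.0

The purple cylinder moved from about (11.2, 4.0) to (11.3, 6.0), a distance of √(0.1² + 2.0²) ≈ 2.0.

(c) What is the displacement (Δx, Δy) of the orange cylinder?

(-1.0, 2.2)

The orange cylinder was at about (4.8, 1.9) and moved to about (3.8, 4.1).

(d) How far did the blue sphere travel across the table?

1.7

The blue sphere moved from about (7.7, 3.2) to (7.0, 1.6), a distance of √(0.7² + 1.6²) ≈ 1.7.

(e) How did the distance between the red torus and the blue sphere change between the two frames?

+0.9

Before: roughly 3.5 units apart; after: 4.4. That's 0.9 units further apart.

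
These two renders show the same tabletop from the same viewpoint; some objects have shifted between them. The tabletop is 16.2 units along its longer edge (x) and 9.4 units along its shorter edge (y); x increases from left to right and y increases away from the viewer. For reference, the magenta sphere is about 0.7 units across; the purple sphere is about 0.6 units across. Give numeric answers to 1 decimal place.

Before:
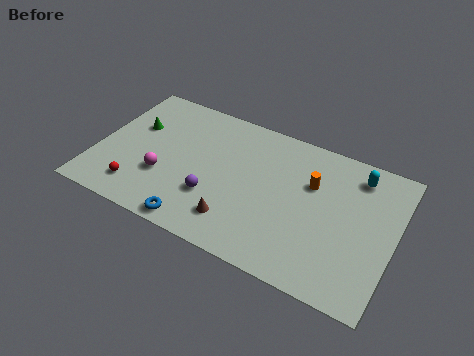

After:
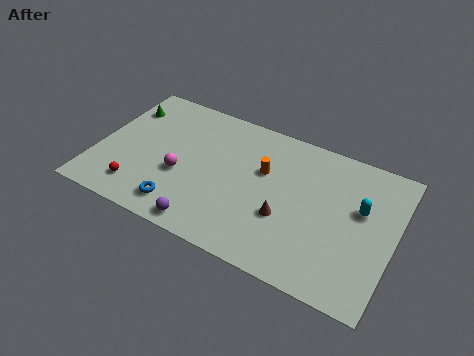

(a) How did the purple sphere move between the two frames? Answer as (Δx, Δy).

(-0.1, -2.0)

The purple sphere was at about (6.6, 3.0) and moved to about (6.5, 1.0).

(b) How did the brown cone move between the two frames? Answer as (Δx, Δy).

(2.5, 1.4)

From the two frames, the brown cone sits at roughly (8.0, 2.0) before and (10.5, 3.4) after.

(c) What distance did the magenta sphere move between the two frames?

1.0

From (3.8, 3.2) to (4.7, 3.7), the magenta sphere covered √(0.9² + 0.5²) ≈ 1.0 units.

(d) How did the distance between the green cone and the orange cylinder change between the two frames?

-1.7

They were about 9.8 units apart before and 8.1 after — 1.7 units closer together.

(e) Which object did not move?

the red sphere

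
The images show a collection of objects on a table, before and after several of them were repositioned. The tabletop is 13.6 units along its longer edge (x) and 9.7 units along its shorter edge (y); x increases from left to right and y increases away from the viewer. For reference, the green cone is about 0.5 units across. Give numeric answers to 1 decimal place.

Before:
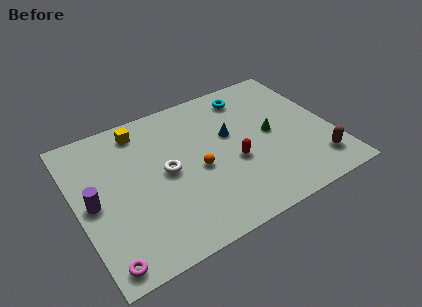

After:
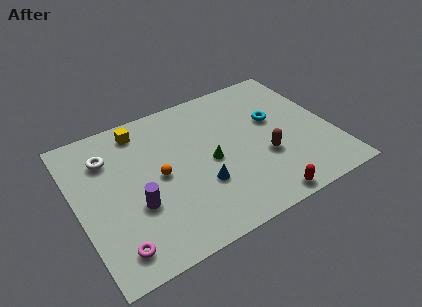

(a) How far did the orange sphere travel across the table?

2.1

The orange sphere moved from about (6.3, 4.3) to (4.3, 4.8), a distance of √(2.0² + 0.5²) ≈ 2.1.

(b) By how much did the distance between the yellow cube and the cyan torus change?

+1.4

Before: roughly 5.9 units apart; after: 7.3. That's 1.4 units further apart.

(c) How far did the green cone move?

3.4

The green cone was near (10.4, 4.9) before and (7.0, 4.5) after, so it travelled √(3.4² + 0.4²) ≈ 3.4 units.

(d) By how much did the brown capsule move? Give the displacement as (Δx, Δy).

(-2.6, 1.6)

The brown capsule started near (12.4, 1.9) and ended near (9.8, 3.5).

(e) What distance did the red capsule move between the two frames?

3.3

The red capsule was near (8.2, 3.9) before and (9.2, 0.8) after, so it travelled √(1.0² + 3.1²) ≈ 3.3 units.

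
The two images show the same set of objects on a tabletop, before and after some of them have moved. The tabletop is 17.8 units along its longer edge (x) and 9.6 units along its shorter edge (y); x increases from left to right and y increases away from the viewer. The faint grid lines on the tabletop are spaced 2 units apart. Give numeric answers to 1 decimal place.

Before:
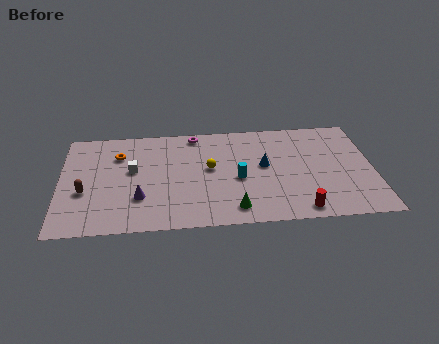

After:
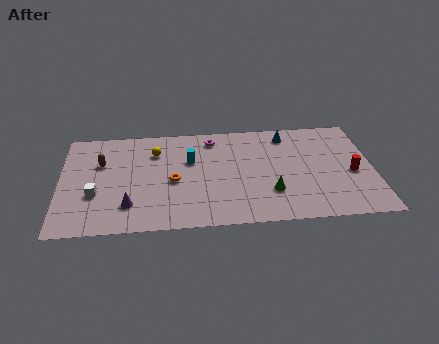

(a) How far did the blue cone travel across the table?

3.1

The blue cone was near (11.6, 5.3) before and (13.0, 8.1) after, so it travelled √(1.4² + 2.8²) ≈ 3.1 units.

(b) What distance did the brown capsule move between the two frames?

2.8

The brown capsule was near (1.4, 3.7) before and (2.3, 6.3) after, so it travelled √(0.9² + 2.6²) ≈ 2.8 units.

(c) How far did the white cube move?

3.0

The white cube moved from about (4.1, 5.5) to (2.0, 3.4), a distance of √(2.1² + 2.1²) ≈ 3.0.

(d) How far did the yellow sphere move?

3.6

From (8.5, 5.3) to (5.4, 7.1), the yellow sphere covered √(3.1² + 1.8²) ≈ 3.6 units.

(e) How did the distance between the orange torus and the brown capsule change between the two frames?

+0.8

They were about 3.8 units apart before and 4.6 after — 0.8 units further apart.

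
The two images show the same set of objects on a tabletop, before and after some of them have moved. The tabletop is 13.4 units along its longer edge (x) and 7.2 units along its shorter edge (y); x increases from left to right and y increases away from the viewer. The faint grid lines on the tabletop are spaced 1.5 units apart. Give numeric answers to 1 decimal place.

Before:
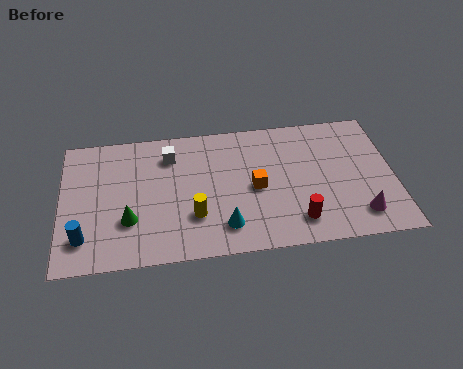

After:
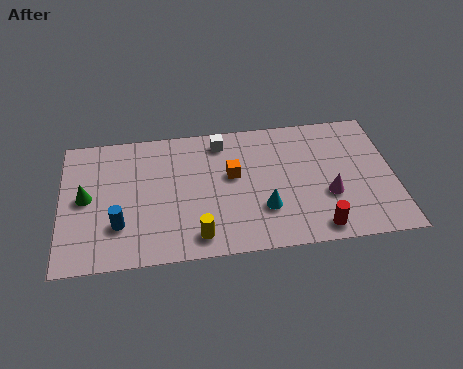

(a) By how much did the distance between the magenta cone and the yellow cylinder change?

-1.1

They were about 6.6 units apart before and 5.5 after — 1.1 units closer together.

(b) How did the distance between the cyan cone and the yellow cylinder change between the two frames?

+1.5

They were about 1.4 units apart before and 2.9 after — 1.5 units further apart.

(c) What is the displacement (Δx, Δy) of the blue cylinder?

(1.4, 0.5)

The blue cylinder was at about (0.9, 1.6) and moved to about (2.3, 2.1).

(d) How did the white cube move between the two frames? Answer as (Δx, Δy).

(2.1, 0.5)

The white cube was at about (4.4, 5.6) and moved to about (6.5, 6.1).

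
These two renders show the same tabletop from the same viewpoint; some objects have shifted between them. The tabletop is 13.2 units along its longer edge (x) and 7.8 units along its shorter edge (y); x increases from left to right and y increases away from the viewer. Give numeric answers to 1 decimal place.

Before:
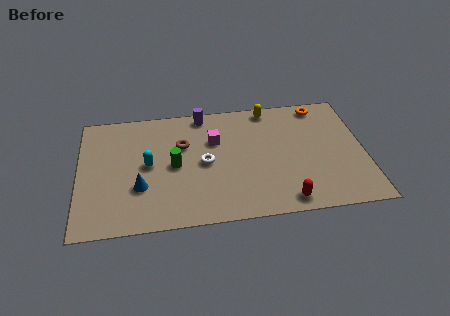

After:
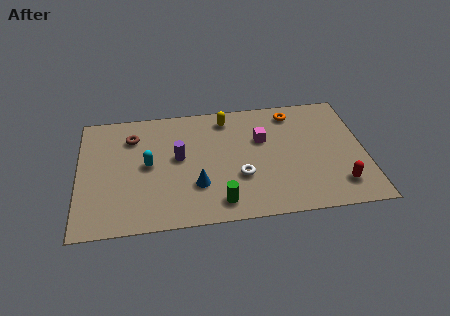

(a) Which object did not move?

the cyan capsule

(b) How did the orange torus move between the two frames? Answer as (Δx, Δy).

(-1.3, -0.3)

From the two frames, the orange torus sits at roughly (11.3, 6.9) before and (10.0, 6.6) after.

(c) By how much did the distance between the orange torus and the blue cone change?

-3.3

The distance was about 9.5 in the first image and 6.2 in the second, so they moved 3.3 units closer together.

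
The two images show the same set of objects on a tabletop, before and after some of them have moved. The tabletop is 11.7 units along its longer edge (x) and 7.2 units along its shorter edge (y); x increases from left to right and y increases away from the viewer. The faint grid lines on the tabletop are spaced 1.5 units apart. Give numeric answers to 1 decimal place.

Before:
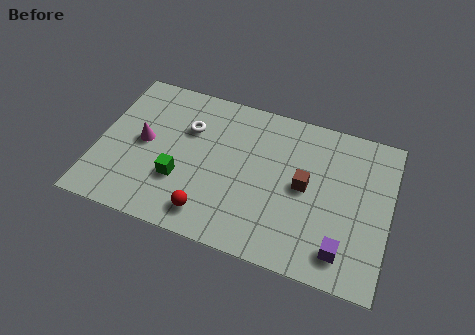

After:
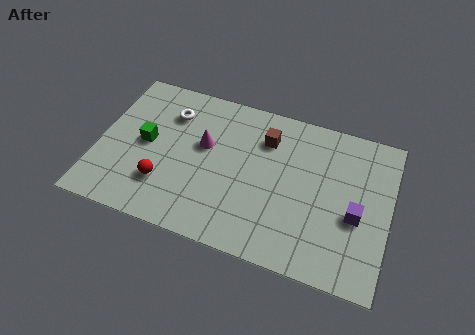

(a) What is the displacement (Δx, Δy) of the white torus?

(-0.8, 0.5)

The white torus was at about (3.5, 4.9) and moved to about (2.7, 5.4).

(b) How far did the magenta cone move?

2.5

The magenta cone was near (1.8, 3.7) before and (4.2, 4.3) after, so it travelled √(2.4² + 0.6²) ≈ 2.5 units.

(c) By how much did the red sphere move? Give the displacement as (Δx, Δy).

(-1.9, 0.8)

The red sphere started near (4.7, 1.2) and ended near (2.8, 2.0).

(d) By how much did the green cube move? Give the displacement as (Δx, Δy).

(-1.5, 1.3)

The green cube was at about (3.4, 2.4) and moved to about (1.9, 3.7).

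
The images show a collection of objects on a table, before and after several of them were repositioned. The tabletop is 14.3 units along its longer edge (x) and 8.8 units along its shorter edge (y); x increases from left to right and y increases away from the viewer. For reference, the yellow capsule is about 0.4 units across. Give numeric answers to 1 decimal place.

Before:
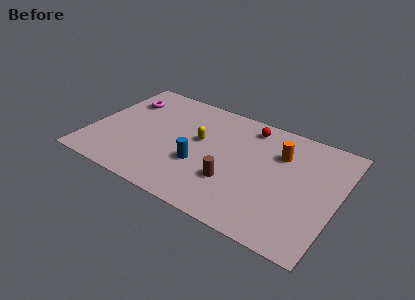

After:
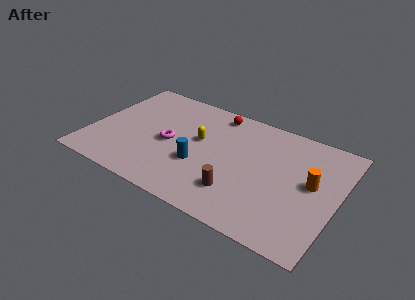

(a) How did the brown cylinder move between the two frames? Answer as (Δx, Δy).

(0.4, -0.6)

From the two frames, the brown cylinder sits at roughly (8.5, 2.8) before and (8.9, 2.2) after.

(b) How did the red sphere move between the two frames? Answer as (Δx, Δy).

(-2.0, 0.2)

The red sphere started near (8.8, 7.5) and ended near (6.8, 7.7).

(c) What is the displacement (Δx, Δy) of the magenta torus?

(3.1, -2.4)

The magenta torus was at about (1.5, 6.5) and moved to about (4.6, 4.1).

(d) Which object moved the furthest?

the magenta torus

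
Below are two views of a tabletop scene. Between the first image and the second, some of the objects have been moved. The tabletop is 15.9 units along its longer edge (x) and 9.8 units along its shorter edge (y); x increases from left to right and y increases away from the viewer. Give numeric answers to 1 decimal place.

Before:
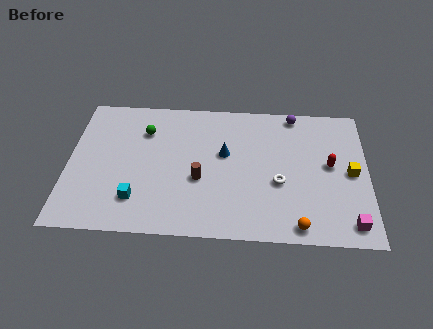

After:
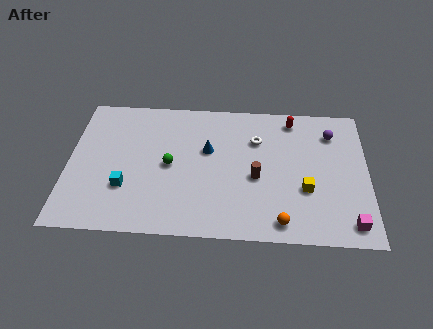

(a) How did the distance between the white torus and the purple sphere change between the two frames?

-1.0

They were about 5.1 units apart before and 4.1 after — 1.0 units closer together.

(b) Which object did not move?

the magenta cube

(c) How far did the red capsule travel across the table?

3.8

The red capsule moved from about (13.9, 5.3) to (11.9, 8.5), a distance of √(2.0² + 3.2²) ≈ 3.8.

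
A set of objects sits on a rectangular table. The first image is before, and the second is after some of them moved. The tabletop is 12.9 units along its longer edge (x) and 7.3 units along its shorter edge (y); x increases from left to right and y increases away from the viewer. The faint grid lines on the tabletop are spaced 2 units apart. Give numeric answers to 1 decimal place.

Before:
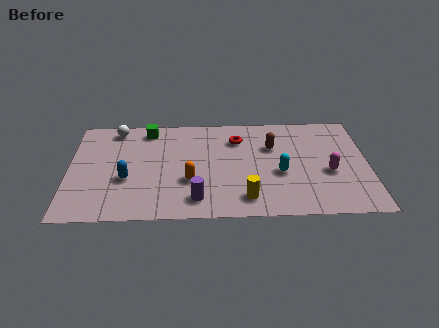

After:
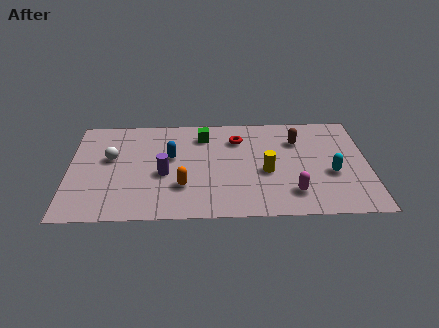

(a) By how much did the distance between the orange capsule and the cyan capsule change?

+2.5

Before: roughly 3.9 units apart; after: 6.4. That's 2.5 units further apart.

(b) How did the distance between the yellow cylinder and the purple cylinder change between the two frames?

+2.3

Before: roughly 2.1 units apart; after: 4.4. That's 2.3 units further apart.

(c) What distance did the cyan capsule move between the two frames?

2.2

The cyan capsule moved from about (9.1, 3.0) to (11.3, 2.9), a distance of √(2.2² + 0.1²) ≈ 2.2.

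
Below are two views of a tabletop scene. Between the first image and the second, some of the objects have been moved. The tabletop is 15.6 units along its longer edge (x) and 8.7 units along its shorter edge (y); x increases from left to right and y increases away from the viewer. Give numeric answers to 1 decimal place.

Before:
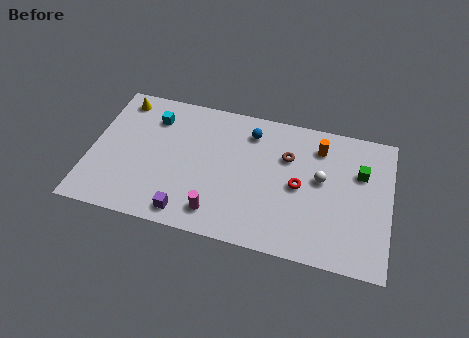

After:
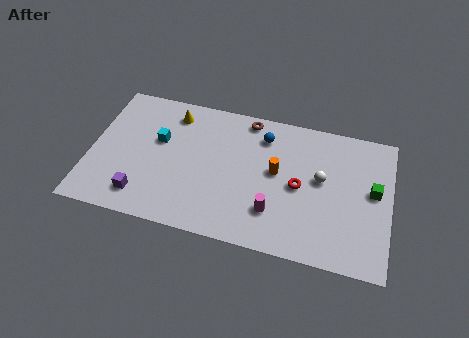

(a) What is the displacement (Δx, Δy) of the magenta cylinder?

(2.9, 0.8)

The magenta cylinder was at about (6.8, 1.5) and moved to about (9.7, 2.3).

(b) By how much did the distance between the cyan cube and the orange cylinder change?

-2.5

They were about 8.7 units apart before and 6.2 after — 2.5 units closer together.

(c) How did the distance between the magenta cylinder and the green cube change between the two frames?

-2.8

Before: roughly 8.4 units apart; after: 5.6. That's 2.8 units closer together.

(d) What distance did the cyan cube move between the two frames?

1.5

The cyan cube moved from about (3.1, 6.7) to (3.5, 5.3), a distance of √(0.4² + 1.4²) ≈ 1.5.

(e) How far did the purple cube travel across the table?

2.5

The purple cube moved from about (5.3, 1.1) to (2.9, 1.6), a distance of √(2.4² + 0.5²) ≈ 2.5.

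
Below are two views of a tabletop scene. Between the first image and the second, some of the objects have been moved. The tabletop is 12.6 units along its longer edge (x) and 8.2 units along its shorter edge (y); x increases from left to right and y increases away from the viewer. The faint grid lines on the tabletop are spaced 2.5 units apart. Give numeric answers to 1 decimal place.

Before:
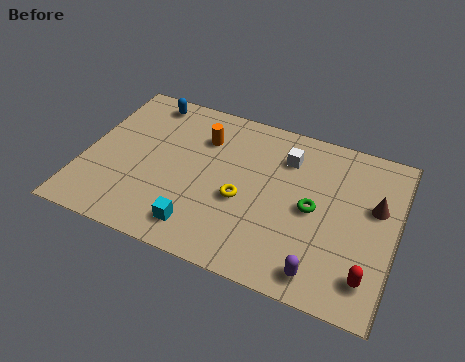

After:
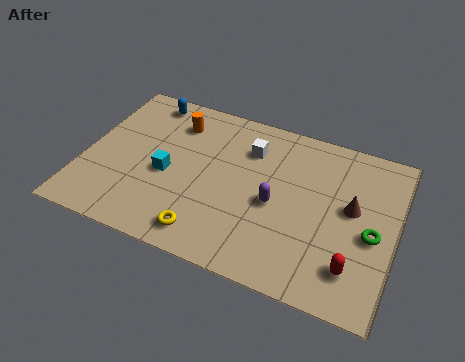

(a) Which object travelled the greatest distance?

the purple capsule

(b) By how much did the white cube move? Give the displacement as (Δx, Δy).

(-1.5, -0.1)

The white cube was at about (8.0, 6.2) and moved to about (6.5, 6.1).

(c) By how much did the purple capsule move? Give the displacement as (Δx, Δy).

(-2.1, 2.6)

From the two frames, the purple capsule sits at roughly (9.9, 1.1) before and (7.8, 3.7) after.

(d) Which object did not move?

the blue capsule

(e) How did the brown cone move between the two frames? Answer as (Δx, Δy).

(-0.9, -0.4)

From the two frames, the brown cone sits at roughly (11.7, 5.0) before and (10.8, 4.6) after.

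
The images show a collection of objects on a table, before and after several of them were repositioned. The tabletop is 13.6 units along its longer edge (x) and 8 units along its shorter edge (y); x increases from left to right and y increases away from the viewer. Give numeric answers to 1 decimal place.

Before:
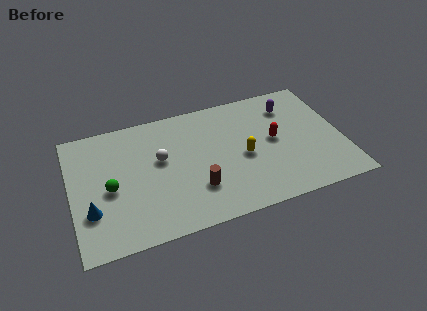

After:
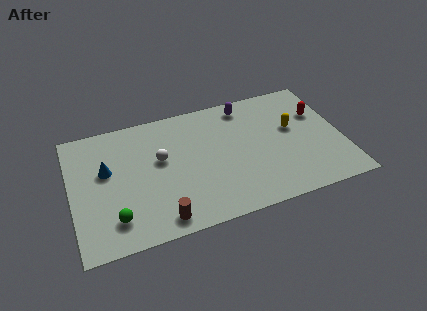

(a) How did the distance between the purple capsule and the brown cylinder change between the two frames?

+1.2

The distance was about 6.4 in the first image and 7.6 in the second, so they moved 1.2 units further apart.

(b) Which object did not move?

the white sphere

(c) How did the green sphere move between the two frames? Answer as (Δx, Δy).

(0.1, -1.9)

From the two frames, the green sphere sits at roughly (1.9, 3.6) before and (2.0, 1.7) after.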